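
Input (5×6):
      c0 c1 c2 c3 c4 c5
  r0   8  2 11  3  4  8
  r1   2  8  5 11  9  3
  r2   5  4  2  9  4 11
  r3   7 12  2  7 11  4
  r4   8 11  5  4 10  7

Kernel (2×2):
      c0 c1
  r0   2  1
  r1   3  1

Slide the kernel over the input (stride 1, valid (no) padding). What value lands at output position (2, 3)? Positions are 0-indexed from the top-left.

54

The receptive field on the input at this output position is [9 4 / 7 11]. Elementwise product with the kernel and sum: 9·2 + 4·1 + 7·3 + 11·1.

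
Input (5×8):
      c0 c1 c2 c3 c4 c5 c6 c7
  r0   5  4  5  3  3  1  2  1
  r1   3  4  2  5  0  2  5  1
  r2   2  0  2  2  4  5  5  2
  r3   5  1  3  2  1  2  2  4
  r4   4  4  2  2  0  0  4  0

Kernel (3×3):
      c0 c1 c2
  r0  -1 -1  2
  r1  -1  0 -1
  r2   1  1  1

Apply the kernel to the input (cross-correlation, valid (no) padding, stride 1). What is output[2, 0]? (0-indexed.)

The receptive field on the input at this output position is [2 0 2 / 5 1 3 / 4 4 2]. Elementwise product with the kernel and sum: 2·-1 + 0·-1 + 2·2 + 5·-1 + 3·-1 + 4·1 + 4·1 + 2·1.

4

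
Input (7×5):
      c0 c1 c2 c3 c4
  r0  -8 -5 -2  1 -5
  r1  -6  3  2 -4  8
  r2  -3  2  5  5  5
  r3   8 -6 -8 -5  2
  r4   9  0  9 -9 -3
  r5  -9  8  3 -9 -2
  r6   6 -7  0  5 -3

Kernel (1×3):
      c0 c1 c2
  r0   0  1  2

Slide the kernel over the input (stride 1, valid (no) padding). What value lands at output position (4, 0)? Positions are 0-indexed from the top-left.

18

The receptive field on the input at this output position is [9 0 9]. Elementwise product with the kernel and sum: 0·1 + 9·2.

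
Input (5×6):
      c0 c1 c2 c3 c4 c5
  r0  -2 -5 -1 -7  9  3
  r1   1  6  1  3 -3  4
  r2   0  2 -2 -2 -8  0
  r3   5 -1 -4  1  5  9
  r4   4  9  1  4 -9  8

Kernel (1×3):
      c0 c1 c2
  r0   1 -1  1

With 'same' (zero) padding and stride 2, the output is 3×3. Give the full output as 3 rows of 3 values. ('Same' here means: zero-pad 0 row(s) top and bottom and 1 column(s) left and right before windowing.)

-3 -11 -13
2 2 6
5 12 21

Output[0,0]: The receptive field on the zero-padded input at this output position is [0 -2 -5]. Elementwise product with the kernel and sum: 0·1 + -2·-1 + -5·1.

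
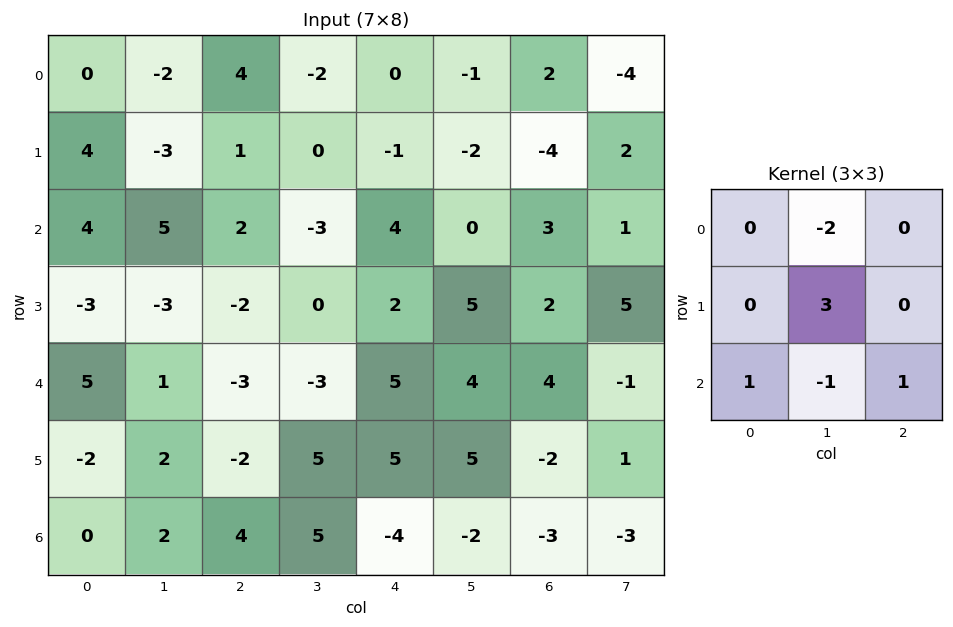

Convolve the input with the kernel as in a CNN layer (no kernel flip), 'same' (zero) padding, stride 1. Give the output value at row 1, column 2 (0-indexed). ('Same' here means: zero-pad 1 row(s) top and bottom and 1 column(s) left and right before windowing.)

-5

The receptive field on the zero-padded input at this output position is [-2 4 -2 / -3 1 0 / 5 2 -3]. Elementwise product with the kernel and sum: 4·-2 + 1·3 + 5·1 + 2·-1 + -3·1.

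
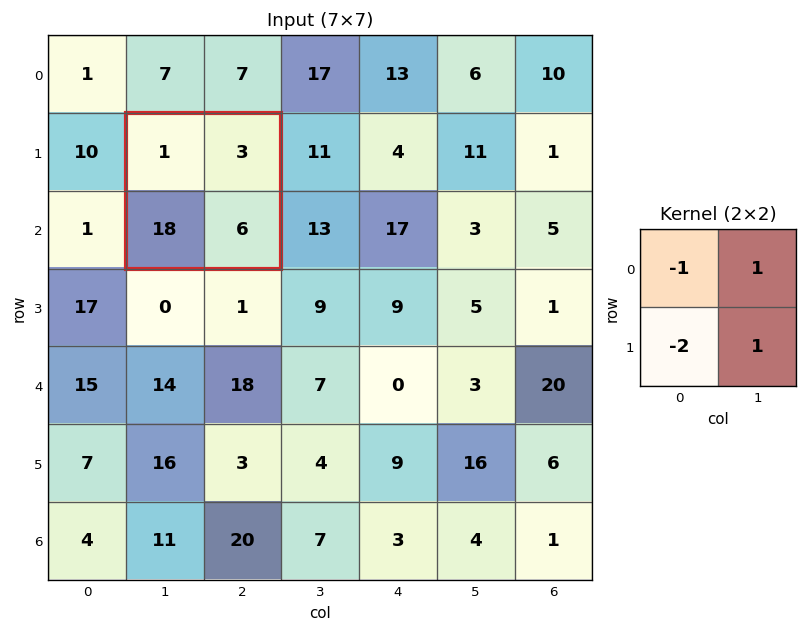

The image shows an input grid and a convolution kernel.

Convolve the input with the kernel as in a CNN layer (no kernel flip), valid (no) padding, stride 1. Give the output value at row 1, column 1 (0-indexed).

The receptive field on the input at this output position is [1 3 / 18 6]. Elementwise product with the kernel and sum: 1·-1 + 3·1 + 18·-2 + 6·1.

-28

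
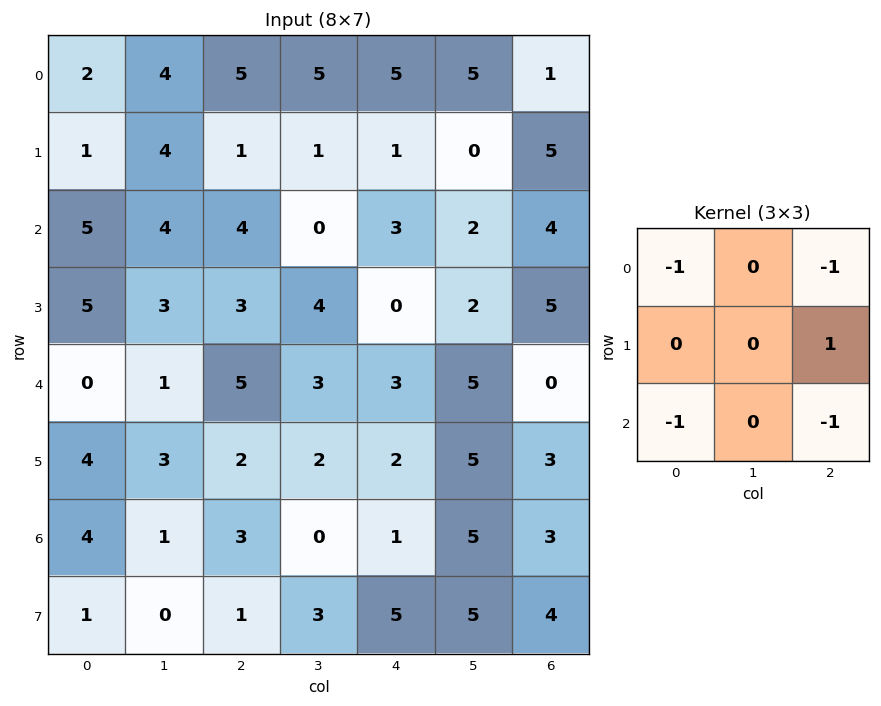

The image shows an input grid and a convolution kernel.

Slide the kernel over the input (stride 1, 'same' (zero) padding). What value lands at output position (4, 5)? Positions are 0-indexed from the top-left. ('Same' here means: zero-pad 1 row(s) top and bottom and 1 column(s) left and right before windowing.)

-10

The receptive field on the zero-padded input at this output position is [0 2 5 / 3 5 0 / 2 5 3]. Elementwise product with the kernel and sum: 0·-1 + 5·-1 + 0·1 + 2·-1 + 3·-1.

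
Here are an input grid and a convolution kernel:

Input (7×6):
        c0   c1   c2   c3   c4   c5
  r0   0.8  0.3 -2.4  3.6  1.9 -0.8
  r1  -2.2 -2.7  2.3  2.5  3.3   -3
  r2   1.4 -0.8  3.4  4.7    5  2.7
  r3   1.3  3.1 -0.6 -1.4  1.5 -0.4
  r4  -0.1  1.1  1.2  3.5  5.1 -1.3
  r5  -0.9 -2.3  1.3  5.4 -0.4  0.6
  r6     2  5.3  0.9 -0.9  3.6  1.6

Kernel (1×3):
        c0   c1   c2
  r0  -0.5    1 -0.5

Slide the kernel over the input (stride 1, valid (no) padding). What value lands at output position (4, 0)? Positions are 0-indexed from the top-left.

The receptive field on the input at this output position is [-0.1 1.1 1.2]. Elementwise product with the kernel and sum: -0.1·-0.5 + 1.1·1 + 1.2·-0.5.

0.55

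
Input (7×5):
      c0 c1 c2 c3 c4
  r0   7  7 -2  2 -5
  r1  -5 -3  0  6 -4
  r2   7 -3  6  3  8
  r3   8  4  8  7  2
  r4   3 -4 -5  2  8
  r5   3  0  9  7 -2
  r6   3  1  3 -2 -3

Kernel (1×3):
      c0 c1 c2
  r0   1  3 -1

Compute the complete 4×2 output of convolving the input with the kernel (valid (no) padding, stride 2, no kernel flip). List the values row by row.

Output[0,0]: The receptive field on the input at this output position is [7 7 -2]. Elementwise product with the kernel and sum: 7·1 + 7·3 + -2·-1.
Output[0,1]: The receptive field on the input at this output position is [-2 2 -5]. Elementwise product with the kernel and sum: -2·1 + 2·3 + -5·-1.

30 9
-8 7
-4 -7
3 0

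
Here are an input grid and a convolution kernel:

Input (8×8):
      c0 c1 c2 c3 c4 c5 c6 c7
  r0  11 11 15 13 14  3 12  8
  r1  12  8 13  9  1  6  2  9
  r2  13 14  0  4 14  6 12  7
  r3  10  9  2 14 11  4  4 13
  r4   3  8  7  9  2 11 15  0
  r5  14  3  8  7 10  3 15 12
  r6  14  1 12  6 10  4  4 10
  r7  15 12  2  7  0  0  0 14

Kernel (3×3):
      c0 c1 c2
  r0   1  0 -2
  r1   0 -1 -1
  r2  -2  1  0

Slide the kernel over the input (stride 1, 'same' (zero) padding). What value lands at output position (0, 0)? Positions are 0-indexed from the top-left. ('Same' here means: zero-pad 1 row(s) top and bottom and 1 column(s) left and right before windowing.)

The receptive field on the zero-padded input at this output position is [0 0 0 / 0 11 11 / 0 12 8]. Elementwise product with the kernel and sum: 0·1 + 0·-2 + 11·-1 + 11·-1 + 0·-2 + 12·1.

-10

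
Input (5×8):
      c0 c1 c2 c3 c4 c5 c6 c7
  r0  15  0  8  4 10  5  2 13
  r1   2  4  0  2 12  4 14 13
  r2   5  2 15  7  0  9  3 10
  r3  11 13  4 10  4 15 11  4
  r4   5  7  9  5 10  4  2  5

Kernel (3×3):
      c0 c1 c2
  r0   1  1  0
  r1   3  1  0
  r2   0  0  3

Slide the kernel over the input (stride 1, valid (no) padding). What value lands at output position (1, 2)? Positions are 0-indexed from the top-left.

The receptive field on the input at this output position is [0 2 12 / 15 7 0 / 4 10 4]. Elementwise product with the kernel and sum: 0·1 + 2·1 + 15·3 + 7·1 + 4·3.

66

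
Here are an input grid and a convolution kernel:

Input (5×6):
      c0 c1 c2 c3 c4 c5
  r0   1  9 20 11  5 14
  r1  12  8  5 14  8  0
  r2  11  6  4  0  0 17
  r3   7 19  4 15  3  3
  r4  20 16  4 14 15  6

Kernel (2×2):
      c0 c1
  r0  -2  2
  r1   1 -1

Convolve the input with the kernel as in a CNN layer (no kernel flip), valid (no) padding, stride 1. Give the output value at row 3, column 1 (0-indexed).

-18

The receptive field on the input at this output position is [19 4 / 16 4]. Elementwise product with the kernel and sum: 19·-2 + 4·2 + 16·1 + 4·-1.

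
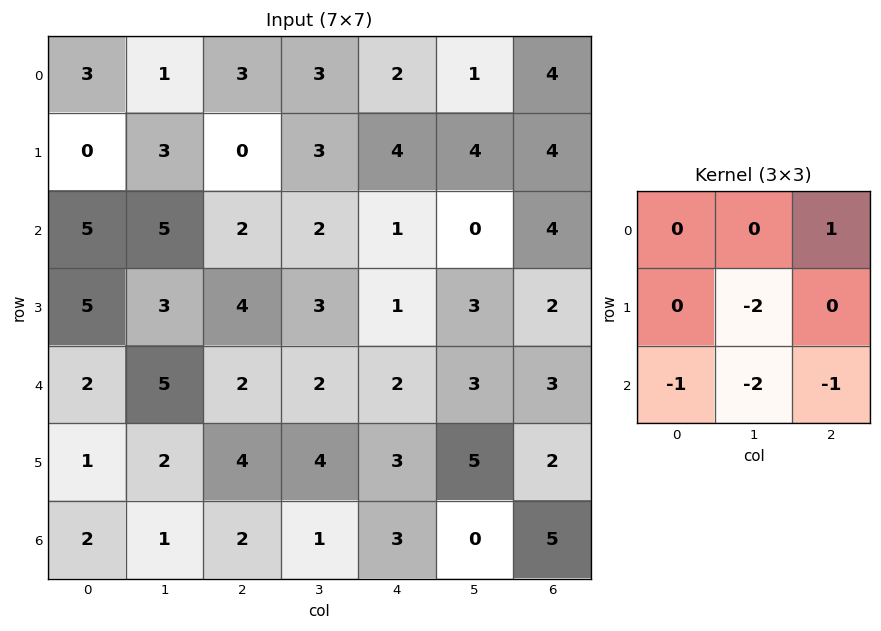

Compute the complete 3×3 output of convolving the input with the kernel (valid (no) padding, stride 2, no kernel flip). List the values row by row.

-20 -11 -9
-18 -13 -13
-8 -13 -15

Output[0,0]: The receptive field on the input at this output position is [3 1 3 / 0 3 0 / 5 5 2]. Elementwise product with the kernel and sum: 3·1 + 3·-2 + 5·-1 + 5·-2 + 2·-1.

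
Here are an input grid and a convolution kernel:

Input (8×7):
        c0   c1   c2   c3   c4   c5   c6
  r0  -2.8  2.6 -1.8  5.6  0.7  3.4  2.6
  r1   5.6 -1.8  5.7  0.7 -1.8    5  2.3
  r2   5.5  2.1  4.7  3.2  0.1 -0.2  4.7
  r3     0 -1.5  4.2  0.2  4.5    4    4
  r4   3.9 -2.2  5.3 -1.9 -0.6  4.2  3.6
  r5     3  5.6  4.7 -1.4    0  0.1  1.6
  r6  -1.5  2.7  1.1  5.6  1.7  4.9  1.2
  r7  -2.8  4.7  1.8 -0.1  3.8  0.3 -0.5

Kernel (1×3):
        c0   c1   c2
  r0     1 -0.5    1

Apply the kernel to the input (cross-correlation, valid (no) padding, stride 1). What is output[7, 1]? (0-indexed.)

3.7

The receptive field on the input at this output position is [4.7 1.8 -0.1]. Elementwise product with the kernel and sum: 4.7·1 + 1.8·-0.5 + -0.1·1.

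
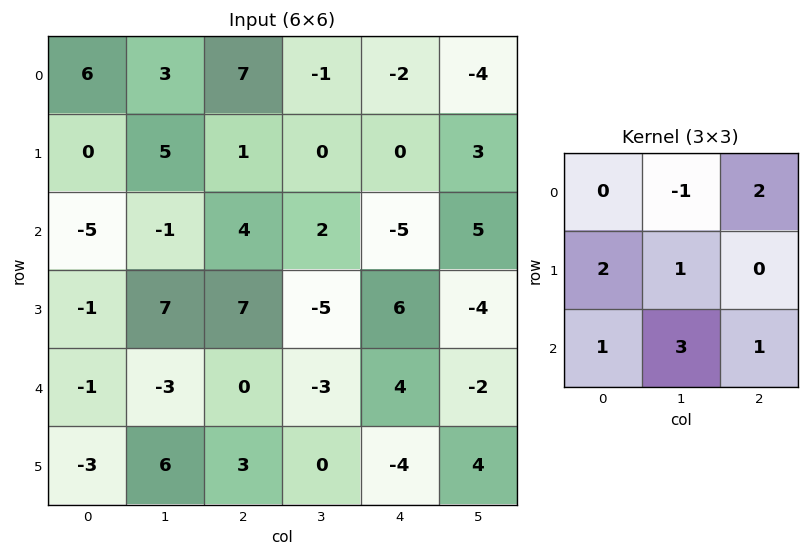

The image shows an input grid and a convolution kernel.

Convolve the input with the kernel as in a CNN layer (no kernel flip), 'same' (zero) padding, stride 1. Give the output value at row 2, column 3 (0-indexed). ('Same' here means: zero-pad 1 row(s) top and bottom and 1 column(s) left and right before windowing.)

8

The receptive field on the zero-padded input at this output position is [1 0 0 / 4 2 -5 / 7 -5 6]. Elementwise product with the kernel and sum: 0·-1 + 0·2 + 4·2 + 2·1 + 7·1 + -5·3 + 6·1.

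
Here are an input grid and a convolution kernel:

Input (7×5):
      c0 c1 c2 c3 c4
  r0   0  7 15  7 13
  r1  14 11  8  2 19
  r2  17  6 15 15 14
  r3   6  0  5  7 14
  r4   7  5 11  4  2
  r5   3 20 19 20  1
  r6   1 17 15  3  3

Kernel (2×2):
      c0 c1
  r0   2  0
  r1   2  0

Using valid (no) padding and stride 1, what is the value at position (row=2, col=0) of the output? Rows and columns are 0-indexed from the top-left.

46

The receptive field on the input at this output position is [17 6 / 6 0]. Elementwise product with the kernel and sum: 17·2 + 6·2.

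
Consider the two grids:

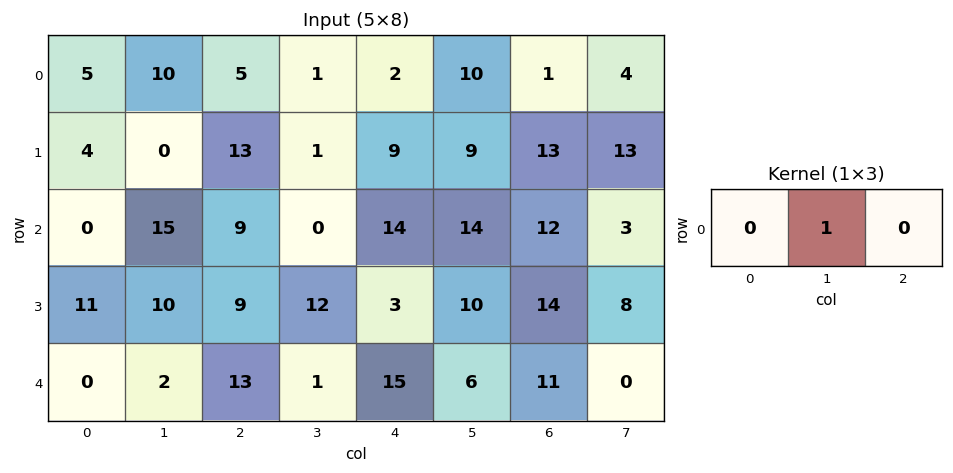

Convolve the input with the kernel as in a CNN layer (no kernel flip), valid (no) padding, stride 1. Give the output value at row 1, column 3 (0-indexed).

9

The receptive field on the input at this output position is [1 9 9]. Elementwise product with the kernel and sum: 9·1.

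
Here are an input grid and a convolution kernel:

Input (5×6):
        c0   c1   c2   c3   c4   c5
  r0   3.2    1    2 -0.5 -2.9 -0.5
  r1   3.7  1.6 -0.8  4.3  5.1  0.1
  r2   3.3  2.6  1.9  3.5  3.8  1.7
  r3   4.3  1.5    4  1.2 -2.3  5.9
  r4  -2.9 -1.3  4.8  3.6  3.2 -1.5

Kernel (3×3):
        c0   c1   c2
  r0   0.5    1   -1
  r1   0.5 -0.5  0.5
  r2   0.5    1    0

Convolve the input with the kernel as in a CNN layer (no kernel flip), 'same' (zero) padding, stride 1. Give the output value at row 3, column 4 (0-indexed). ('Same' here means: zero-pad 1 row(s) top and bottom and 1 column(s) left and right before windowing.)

13.55

The receptive field on the zero-padded input at this output position is [3.5 3.8 1.7 / 1.2 -2.3 5.9 / 3.6 3.2 -1.5]. Elementwise product with the kernel and sum: 3.5·0.5 + 3.8·1 + 1.7·-1 + 1.2·0.5 + -2.3·-0.5 + 5.9·0.5 + 3.6·0.5 + 3.2·1.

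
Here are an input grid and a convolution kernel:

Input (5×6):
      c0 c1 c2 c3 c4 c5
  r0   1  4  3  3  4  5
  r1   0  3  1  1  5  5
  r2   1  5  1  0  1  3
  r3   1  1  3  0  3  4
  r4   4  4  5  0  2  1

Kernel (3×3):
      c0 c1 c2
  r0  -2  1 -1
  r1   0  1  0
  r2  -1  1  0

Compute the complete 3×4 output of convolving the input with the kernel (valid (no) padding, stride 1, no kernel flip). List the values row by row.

Output[0,0]: The receptive field on the input at this output position is [1 4 3 / 0 3 1 / 1 5 1]. Elementwise product with the kernel and sum: 1·-2 + 4·1 + 3·-1 + 3·1 + 1·-1 + 5·1.
Output[0,1]: The receptive field on the input at this output position is [4 3 3 / 3 1 1 / 5 1 0]. Elementwise product with the kernel and sum: 4·-2 + 3·1 + 3·-1 + 1·1 + 5·-1 + 1·1.

6 -11 -7 -1
7 -3 -9 2
3 -5 -8 3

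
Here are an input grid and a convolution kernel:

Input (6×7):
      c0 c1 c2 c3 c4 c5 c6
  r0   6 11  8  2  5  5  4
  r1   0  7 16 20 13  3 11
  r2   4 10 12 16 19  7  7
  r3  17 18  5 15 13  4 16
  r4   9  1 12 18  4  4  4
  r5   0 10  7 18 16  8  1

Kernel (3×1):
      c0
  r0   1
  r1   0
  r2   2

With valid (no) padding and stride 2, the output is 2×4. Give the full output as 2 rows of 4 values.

Output[0,0]: The receptive field on the input at this output position is [6 / 0 / 4]. Elementwise product with the kernel and sum: 6·1 + 4·2.
Output[0,1]: The receptive field on the input at this output position is [8 / 16 / 12]. Elementwise product with the kernel and sum: 8·1 + 12·2.

14 32 43 18
22 36 27 15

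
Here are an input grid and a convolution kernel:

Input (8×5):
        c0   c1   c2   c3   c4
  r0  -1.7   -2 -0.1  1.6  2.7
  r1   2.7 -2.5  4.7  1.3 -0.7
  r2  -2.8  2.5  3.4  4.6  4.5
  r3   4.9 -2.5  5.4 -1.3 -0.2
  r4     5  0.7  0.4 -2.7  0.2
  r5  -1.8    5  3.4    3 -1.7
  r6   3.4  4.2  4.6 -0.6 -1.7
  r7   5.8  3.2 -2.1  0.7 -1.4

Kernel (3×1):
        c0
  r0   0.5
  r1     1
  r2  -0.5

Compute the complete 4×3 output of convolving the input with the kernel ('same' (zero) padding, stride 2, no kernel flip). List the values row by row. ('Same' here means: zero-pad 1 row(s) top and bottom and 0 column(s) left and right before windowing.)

Output[0,0]: The receptive field on the zero-padded input at this output position is [0 / -1.7 / 2.7]. Elementwise product with the kernel and sum: 0·0.5 + -1.7·1 + 2.7·-0.5.
Output[0,1]: The receptive field on the zero-padded input at this output position is [0 / -0.1 / 4.7]. Elementwise product with the kernel and sum: 0·0.5 + -0.1·1 + 4.7·-0.5.

-3.05 -2.45 3.05
-3.9 3.05 4.25
8.35 1.4 0.95
-0.4 7.35 -1.85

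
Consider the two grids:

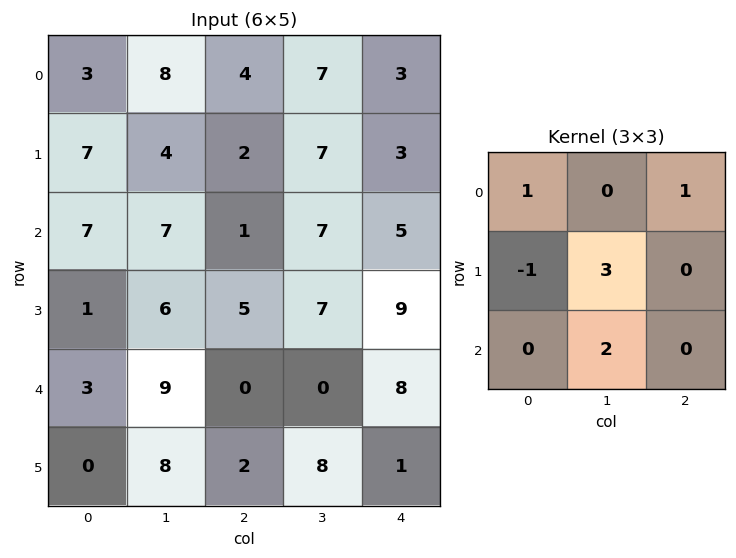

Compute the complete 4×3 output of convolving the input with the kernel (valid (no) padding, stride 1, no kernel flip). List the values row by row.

26 19 40
35 17 39
43 23 22
46 8 30

Output[0,0]: The receptive field on the input at this output position is [3 8 4 / 7 4 2 / 7 7 1]. Elementwise product with the kernel and sum: 3·1 + 4·1 + 7·-1 + 4·3 + 7·2.
Output[0,1]: The receptive field on the input at this output position is [8 4 7 / 4 2 7 / 7 1 7]. Elementwise product with the kernel and sum: 8·1 + 7·1 + 4·-1 + 2·3 + 1·2.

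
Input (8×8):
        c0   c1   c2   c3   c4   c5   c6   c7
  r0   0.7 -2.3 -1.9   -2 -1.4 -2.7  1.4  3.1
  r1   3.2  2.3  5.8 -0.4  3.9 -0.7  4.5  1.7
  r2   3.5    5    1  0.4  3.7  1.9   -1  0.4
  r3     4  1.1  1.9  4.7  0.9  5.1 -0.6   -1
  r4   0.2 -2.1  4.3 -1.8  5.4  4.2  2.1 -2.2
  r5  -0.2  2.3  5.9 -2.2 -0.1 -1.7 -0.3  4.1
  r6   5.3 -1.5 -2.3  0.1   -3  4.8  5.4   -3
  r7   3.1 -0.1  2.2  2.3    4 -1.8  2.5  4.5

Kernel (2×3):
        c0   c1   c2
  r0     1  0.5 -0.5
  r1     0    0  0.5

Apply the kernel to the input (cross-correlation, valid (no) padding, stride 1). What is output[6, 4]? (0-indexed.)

-2.05

The receptive field on the input at this output position is [-3 4.8 5.4 / 4 -1.8 2.5]. Elementwise product with the kernel and sum: -3·1 + 4.8·0.5 + 5.4·-0.5 + 2.5·0.5.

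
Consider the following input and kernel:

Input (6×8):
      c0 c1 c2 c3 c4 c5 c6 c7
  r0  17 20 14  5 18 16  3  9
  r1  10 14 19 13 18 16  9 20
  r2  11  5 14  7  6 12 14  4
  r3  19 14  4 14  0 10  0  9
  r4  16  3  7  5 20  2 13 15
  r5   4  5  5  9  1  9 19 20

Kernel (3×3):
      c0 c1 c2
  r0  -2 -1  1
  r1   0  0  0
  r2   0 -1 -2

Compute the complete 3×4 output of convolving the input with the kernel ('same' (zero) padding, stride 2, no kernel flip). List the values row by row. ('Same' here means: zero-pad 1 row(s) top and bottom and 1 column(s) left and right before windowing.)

Output[0,0]: The receptive field on the zero-padded input at this output position is [0 0 0 / 0 17 20 / 0 10 14]. Elementwise product with the kernel and sum: 0·-2 + 0·-1 + 0·1 + 10·-1 + 14·-2.

-38 -45 -50 -49
-43 -66 -48 -39
-19 -41 -37 -70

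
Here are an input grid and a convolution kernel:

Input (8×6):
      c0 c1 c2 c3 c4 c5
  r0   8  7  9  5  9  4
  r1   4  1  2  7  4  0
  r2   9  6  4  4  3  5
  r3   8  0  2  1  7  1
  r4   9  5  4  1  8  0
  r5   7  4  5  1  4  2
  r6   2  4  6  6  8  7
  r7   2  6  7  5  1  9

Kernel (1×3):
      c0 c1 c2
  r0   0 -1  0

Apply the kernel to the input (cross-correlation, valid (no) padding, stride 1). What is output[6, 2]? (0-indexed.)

The receptive field on the input at this output position is [6 6 8]. Elementwise product with the kernel and sum: 6·-1.

-6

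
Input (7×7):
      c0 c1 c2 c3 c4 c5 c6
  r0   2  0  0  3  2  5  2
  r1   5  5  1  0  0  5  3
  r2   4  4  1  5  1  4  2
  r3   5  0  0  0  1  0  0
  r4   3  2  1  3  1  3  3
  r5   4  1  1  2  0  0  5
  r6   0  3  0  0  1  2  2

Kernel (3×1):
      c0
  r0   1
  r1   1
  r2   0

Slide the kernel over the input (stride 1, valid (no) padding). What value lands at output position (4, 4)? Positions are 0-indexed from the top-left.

1

The receptive field on the input at this output position is [1 / 0 / 1]. Elementwise product with the kernel and sum: 1·1 + 0·1.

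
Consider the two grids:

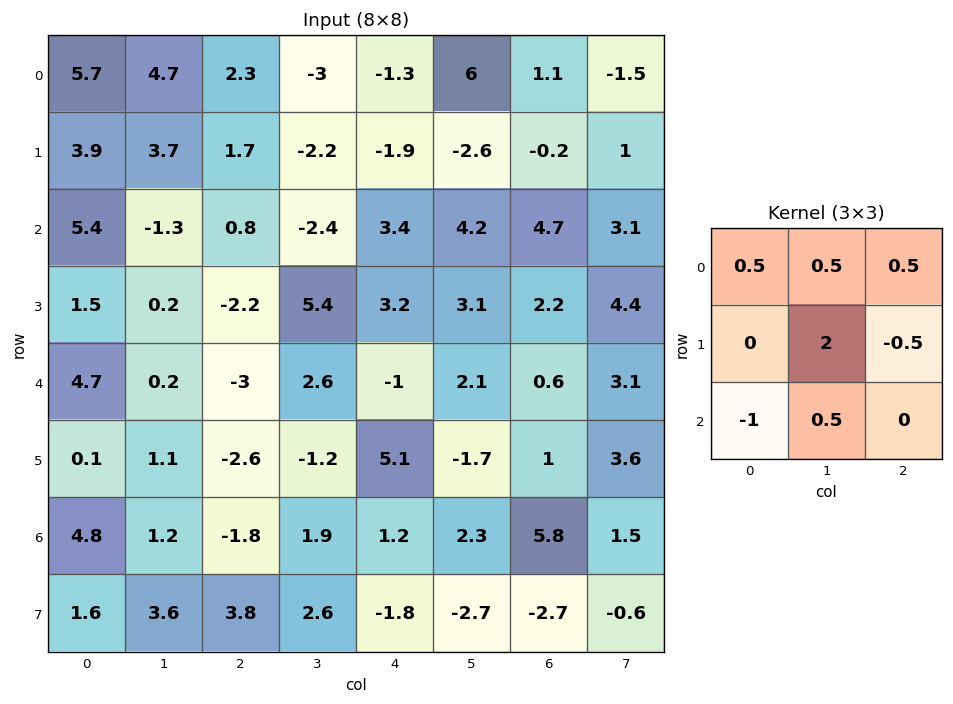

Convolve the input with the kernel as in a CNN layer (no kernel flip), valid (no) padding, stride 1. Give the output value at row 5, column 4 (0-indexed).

The receptive field on the input at this output position is [5.1 -1.7 1 / 1.2 2.3 5.8 / -1.8 -2.7 -2.7]. Elementwise product with the kernel and sum: 5.1·0.5 + -1.7·0.5 + 1·0.5 + 2.3·2 + 5.8·-0.5 + -1.8·-1 + -2.7·0.5.

4.35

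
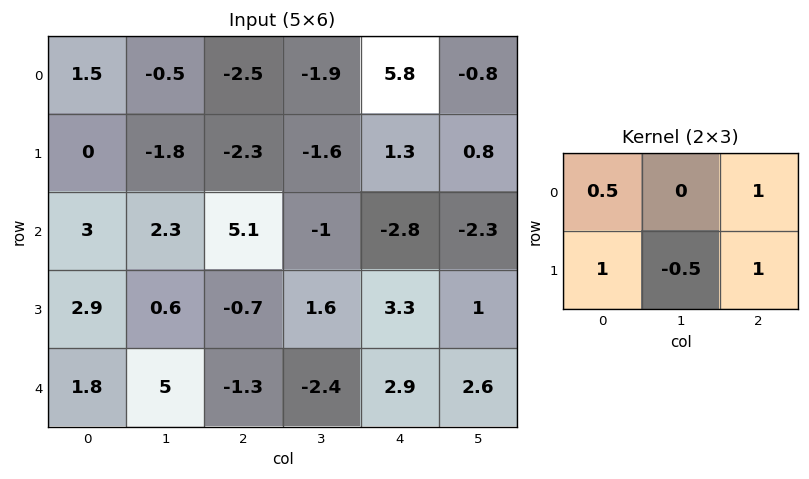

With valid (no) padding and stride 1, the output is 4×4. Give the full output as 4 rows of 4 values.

Output[0,0]: The receptive field on the input at this output position is [1.5 -0.5 -2.5 / 0 -1.8 -2.3]. Elementwise product with the kernel and sum: 1.5·0.5 + -2.5·1 + 0·1 + -1.8·-0.5 + -2.3·1.
Output[0,1]: The receptive field on the input at this output position is [-0.5 -2.5 -1.9 / -1.8 -2.3 -1.6]. Elementwise product with the kernel and sum: -0.5·0.5 + -1.9·1 + -1.8·1 + -2.3·-0.5 + -1.6·1.

-3.15 -4.4 4.35 -3.2
4.65 -3.75 2.95 -1.9
8.5 2.7 1.55 -1.85
-1.25 5.15 5.75 0.55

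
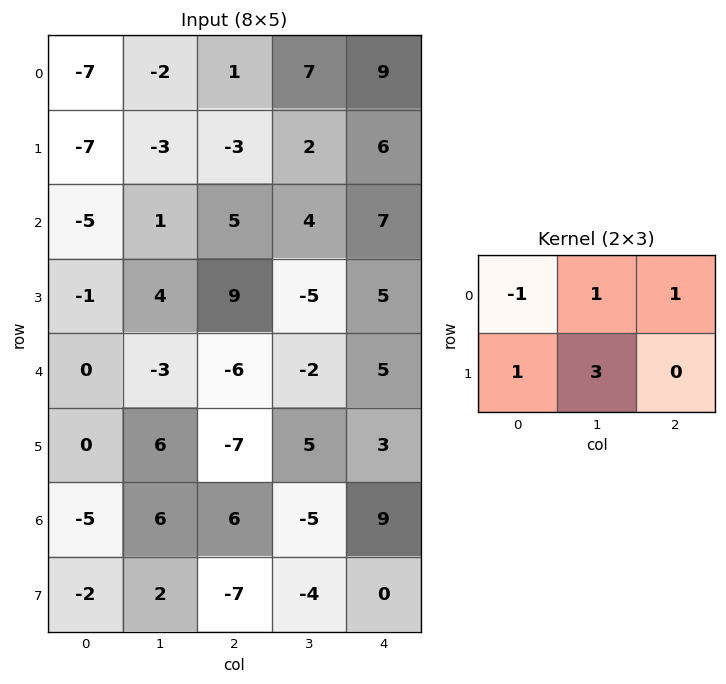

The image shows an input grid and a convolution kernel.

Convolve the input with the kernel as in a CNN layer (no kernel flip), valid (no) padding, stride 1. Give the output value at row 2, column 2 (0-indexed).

The receptive field on the input at this output position is [5 4 7 / 9 -5 5]. Elementwise product with the kernel and sum: 5·-1 + 4·1 + 7·1 + 9·1 + -5·3.

0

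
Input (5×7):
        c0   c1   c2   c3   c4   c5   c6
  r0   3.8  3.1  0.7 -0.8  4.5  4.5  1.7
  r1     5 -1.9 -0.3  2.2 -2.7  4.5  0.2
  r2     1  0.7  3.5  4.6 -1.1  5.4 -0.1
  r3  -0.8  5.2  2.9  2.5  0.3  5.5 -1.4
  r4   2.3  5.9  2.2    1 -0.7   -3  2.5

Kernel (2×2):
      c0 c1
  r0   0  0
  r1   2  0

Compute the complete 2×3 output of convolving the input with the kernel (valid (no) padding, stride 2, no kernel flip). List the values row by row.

10 -0.6 -5.4
-1.6 5.8 0.6

Output[0,0]: The receptive field on the input at this output position is [3.8 3.1 / 5 -1.9]. Elementwise product with the kernel and sum: 5·2.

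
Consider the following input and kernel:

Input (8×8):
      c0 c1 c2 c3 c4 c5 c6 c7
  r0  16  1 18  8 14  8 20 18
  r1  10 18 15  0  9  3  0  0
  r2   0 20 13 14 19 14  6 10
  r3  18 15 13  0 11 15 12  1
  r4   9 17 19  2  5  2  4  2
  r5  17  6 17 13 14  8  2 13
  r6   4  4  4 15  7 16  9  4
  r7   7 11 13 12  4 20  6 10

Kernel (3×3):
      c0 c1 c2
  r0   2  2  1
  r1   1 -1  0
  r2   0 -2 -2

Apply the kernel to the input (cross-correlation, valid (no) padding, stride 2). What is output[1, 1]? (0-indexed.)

72

The receptive field on the input at this output position is [13 14 19 / 13 0 11 / 19 2 5]. Elementwise product with the kernel and sum: 13·2 + 14·2 + 19·1 + 13·1 + 0·-1 + 2·-2 + 5·-2.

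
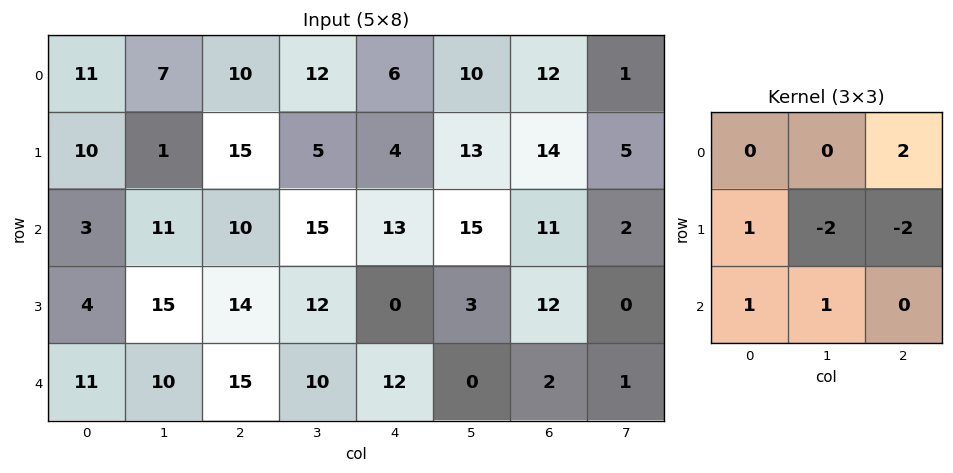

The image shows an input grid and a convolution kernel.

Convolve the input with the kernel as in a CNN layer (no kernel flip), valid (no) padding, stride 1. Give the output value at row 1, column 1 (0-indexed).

The receptive field on the input at this output position is [1 15 5 / 11 10 15 / 15 14 12]. Elementwise product with the kernel and sum: 5·2 + 11·1 + 10·-2 + 15·-2 + 15·1 + 14·1.

0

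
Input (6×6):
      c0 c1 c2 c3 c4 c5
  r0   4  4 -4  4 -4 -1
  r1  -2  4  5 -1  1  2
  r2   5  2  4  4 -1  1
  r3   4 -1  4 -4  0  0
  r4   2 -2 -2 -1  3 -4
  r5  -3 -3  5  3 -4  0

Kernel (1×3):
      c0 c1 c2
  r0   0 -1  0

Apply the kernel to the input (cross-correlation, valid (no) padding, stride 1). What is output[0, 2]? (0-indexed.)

The receptive field on the input at this output position is [-4 4 -4]. Elementwise product with the kernel and sum: 4·-1.

-4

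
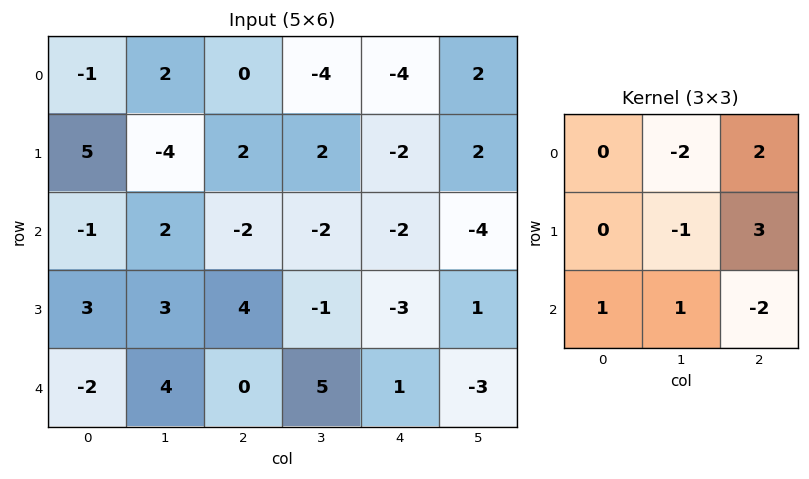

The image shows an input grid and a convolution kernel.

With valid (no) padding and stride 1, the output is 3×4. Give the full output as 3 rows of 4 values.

11 0 -8 24
2 5 -3 -8
3 -13 -5 14

Output[0,0]: The receptive field on the input at this output position is [-1 2 0 / 5 -4 2 / -1 2 -2]. Elementwise product with the kernel and sum: 2·-2 + 0·2 + -4·-1 + 2·3 + -1·1 + 2·1 + -2·-2.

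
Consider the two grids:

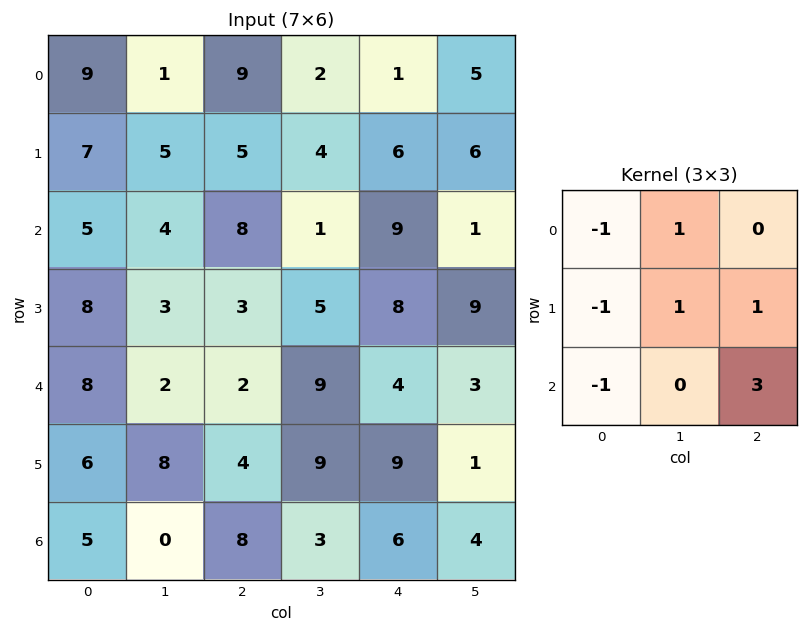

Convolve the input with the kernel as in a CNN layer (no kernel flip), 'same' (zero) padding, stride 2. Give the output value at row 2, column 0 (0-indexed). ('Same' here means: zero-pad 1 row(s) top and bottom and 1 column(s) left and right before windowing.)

42

The receptive field on the zero-padded input at this output position is [0 8 3 / 0 8 2 / 0 6 8]. Elementwise product with the kernel and sum: 0·-1 + 8·1 + 0·-1 + 8·1 + 2·1 + 0·-1 + 8·3.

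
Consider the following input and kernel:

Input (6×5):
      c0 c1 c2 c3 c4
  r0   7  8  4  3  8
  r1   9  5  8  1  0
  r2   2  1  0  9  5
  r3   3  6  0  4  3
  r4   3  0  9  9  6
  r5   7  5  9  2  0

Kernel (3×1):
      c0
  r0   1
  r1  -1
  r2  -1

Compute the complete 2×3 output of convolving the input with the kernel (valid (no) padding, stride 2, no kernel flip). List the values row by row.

-4 -4 3
-4 -9 -4

Output[0,0]: The receptive field on the input at this output position is [7 / 9 / 2]. Elementwise product with the kernel and sum: 7·1 + 9·-1 + 2·-1.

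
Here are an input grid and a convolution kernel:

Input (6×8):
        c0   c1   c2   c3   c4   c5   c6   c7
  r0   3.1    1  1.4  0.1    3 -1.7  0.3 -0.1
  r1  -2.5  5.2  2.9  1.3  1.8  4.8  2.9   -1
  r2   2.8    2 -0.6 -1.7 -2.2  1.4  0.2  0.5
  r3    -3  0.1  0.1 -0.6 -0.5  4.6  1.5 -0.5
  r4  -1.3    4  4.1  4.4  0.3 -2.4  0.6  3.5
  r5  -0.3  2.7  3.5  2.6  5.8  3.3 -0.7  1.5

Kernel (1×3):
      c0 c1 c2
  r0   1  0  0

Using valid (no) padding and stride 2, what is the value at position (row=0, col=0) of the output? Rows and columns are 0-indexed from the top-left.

The receptive field on the input at this output position is [3.1 1 1.4]. Elementwise product with the kernel and sum: 3.1·1.

3.1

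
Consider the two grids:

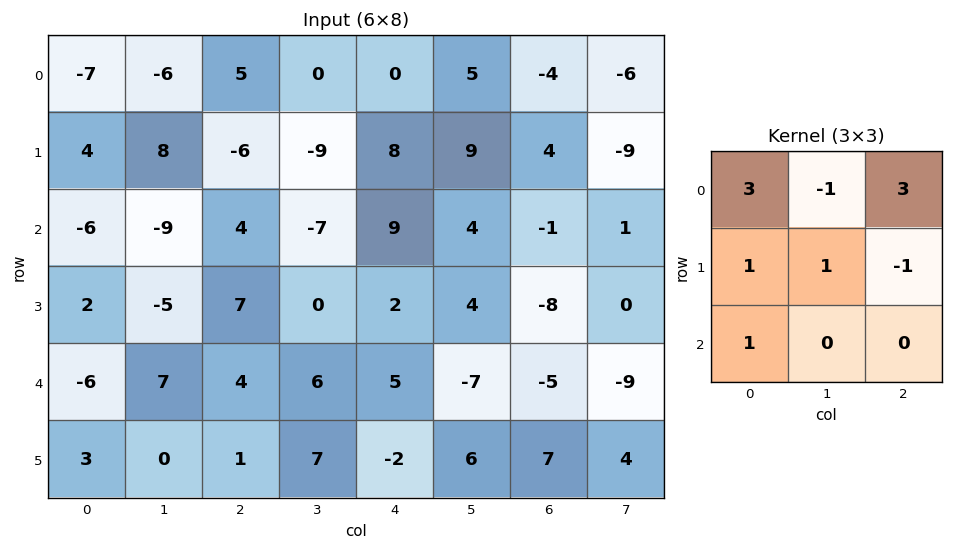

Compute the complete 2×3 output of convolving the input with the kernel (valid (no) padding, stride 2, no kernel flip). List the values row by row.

Output[0,0]: The receptive field on the input at this output position is [-7 -6 5 / 4 8 -6 / -6 -9 4]. Elementwise product with the kernel and sum: -7·3 + -6·-1 + 5·3 + 4·1 + 8·1 + -6·-1 + -6·1.
Output[0,1]: The receptive field on the input at this output position is [5 0 0 / -6 -9 8 / 4 -7 9]. Elementwise product with the kernel and sum: 5·3 + 0·-1 + 0·3 + -6·1 + -9·1 + 8·-1 + 4·1.

12 -4 5
-13 55 39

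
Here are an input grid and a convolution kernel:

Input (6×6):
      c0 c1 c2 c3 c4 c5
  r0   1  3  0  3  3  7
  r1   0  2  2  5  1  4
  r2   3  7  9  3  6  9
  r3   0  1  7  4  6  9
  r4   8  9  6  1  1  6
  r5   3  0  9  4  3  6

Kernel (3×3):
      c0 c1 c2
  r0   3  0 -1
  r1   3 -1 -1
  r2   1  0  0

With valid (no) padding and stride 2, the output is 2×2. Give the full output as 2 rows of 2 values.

Output[0,0]: The receptive field on the input at this output position is [1 3 0 / 0 2 2 / 3 7 9]. Elementwise product with the kernel and sum: 1·3 + 0·-1 + 0·3 + 2·-1 + 2·-1 + 3·1.

2 6
0 38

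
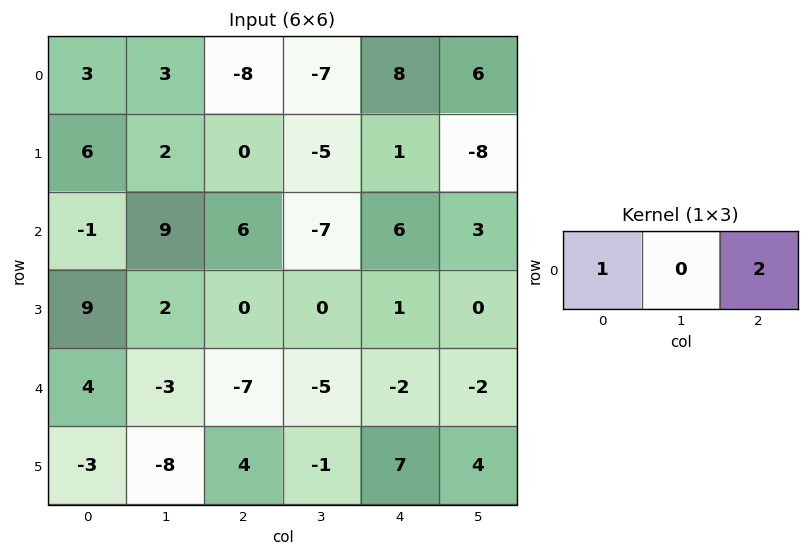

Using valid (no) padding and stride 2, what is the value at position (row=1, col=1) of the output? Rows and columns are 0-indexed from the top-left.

The receptive field on the input at this output position is [6 -7 6]. Elementwise product with the kernel and sum: 6·1 + 6·2.

18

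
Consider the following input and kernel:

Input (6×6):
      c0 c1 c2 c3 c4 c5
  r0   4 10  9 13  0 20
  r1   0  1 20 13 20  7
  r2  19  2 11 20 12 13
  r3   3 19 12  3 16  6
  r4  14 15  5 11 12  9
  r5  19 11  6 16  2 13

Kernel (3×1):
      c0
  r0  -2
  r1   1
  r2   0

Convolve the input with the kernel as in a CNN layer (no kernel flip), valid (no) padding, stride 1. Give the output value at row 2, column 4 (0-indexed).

The receptive field on the input at this output position is [12 / 16 / 12]. Elementwise product with the kernel and sum: 12·-2 + 16·1.

-8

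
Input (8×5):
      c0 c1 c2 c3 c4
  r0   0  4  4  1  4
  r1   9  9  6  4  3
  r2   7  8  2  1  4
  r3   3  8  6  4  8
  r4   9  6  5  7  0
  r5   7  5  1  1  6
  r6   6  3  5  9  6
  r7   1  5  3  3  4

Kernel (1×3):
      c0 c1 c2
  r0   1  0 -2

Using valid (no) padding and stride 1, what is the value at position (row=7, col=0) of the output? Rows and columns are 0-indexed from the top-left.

The receptive field on the input at this output position is [1 5 3]. Elementwise product with the kernel and sum: 1·1 + 3·-2.

-5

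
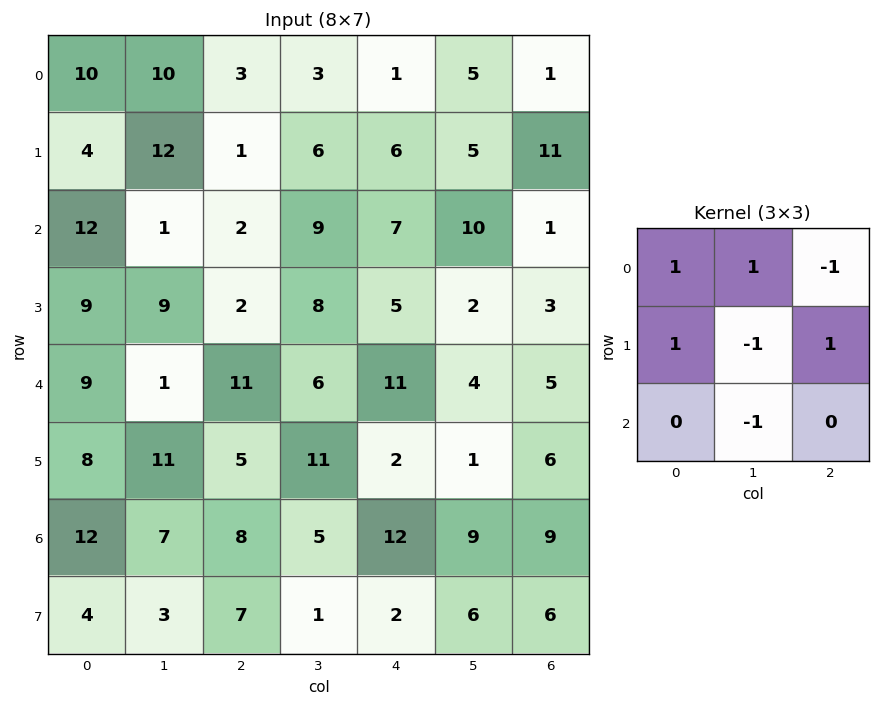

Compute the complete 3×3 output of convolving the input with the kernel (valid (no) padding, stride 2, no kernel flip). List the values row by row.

9 -3 7
12 -3 18
-6 -3 8

Output[0,0]: The receptive field on the input at this output position is [10 10 3 / 4 12 1 / 12 1 2]. Elementwise product with the kernel and sum: 10·1 + 10·1 + 3·-1 + 4·1 + 12·-1 + 1·1 + 1·-1.
Output[0,1]: The receptive field on the input at this output position is [3 3 1 / 1 6 6 / 2 9 7]. Elementwise product with the kernel and sum: 3·1 + 3·1 + 1·-1 + 1·1 + 6·-1 + 6·1 + 9·-1.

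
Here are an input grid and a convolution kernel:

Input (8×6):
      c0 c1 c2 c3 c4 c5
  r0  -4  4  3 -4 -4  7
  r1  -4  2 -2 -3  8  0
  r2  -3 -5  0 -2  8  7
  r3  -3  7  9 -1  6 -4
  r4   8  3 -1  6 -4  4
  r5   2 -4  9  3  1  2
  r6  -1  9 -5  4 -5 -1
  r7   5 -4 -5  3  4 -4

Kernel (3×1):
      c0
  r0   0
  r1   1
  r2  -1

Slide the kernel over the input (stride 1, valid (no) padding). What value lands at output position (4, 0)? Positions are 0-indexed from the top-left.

The receptive field on the input at this output position is [8 / 2 / -1]. Elementwise product with the kernel and sum: 2·1 + -1·-1.

3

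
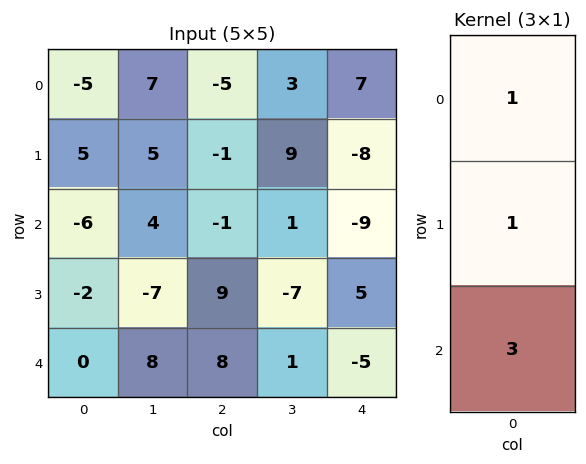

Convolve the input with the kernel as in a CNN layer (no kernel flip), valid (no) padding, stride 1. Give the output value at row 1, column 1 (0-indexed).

-12

The receptive field on the input at this output position is [5 / 4 / -7]. Elementwise product with the kernel and sum: 5·1 + 4·1 + -7·3.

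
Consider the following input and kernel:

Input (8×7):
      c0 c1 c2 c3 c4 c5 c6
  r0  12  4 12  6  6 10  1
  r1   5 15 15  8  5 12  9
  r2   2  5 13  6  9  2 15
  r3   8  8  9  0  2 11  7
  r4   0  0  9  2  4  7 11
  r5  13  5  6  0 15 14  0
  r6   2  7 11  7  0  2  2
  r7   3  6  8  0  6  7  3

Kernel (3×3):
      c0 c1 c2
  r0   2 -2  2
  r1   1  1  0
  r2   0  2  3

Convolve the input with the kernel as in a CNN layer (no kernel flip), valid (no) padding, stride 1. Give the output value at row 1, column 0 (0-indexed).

60

The receptive field on the input at this output position is [5 15 15 / 2 5 13 / 8 8 9]. Elementwise product with the kernel and sum: 5·2 + 15·-2 + 15·2 + 2·1 + 5·1 + 8·2 + 9·3.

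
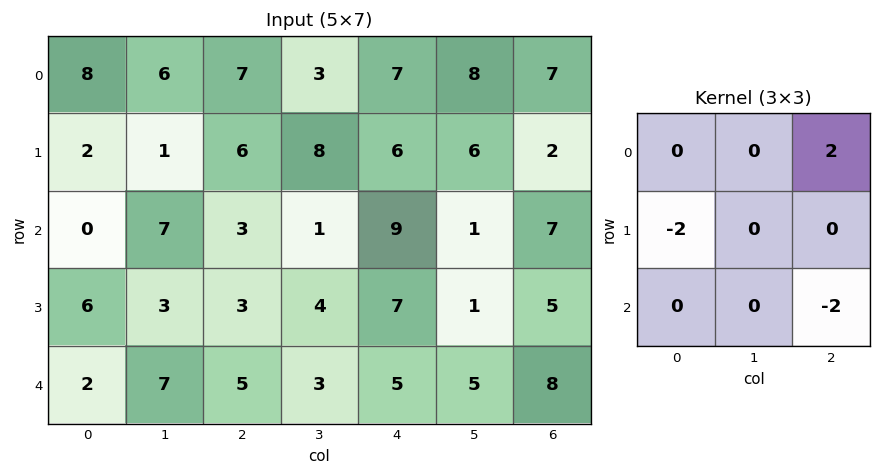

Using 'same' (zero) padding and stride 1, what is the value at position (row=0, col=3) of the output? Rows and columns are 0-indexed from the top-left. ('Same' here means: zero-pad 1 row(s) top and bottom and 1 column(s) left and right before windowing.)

-26

The receptive field on the zero-padded input at this output position is [0 0 0 / 7 3 7 / 6 8 6]. Elementwise product with the kernel and sum: 0·2 + 7·-2 + 6·-2.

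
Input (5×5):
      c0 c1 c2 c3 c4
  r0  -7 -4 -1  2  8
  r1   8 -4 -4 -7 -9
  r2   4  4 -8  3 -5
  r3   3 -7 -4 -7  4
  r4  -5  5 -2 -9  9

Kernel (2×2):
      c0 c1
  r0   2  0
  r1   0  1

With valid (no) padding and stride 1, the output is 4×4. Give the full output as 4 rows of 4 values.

Output[0,0]: The receptive field on the input at this output position is [-7 -4 / 8 -4]. Elementwise product with the kernel and sum: -7·2 + -4·1.

-18 -12 -9 -5
20 -16 -5 -19
1 4 -23 10
11 -16 -17 -5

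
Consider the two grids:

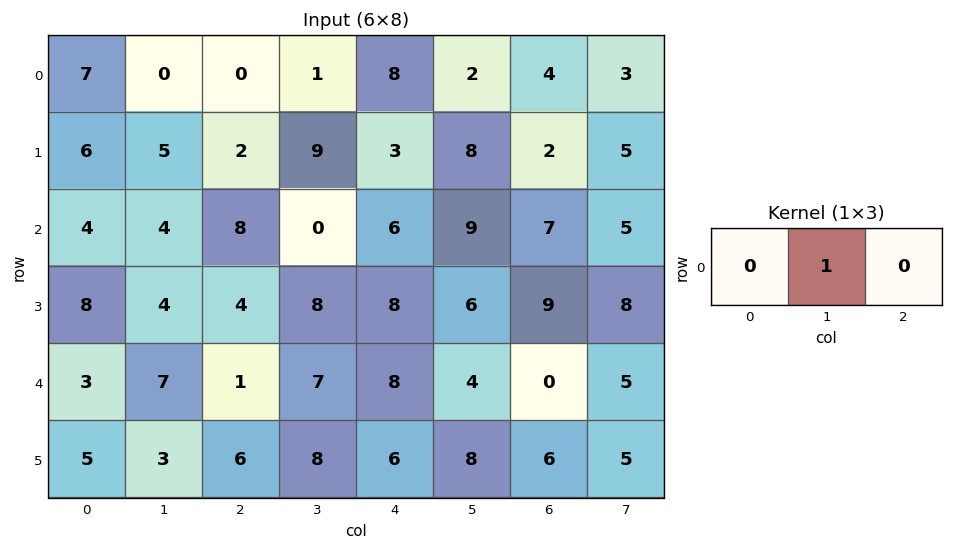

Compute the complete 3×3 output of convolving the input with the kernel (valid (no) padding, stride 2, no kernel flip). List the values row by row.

0 1 2
4 0 9
7 7 4

Output[0,0]: The receptive field on the input at this output position is [7 0 0]. Elementwise product with the kernel and sum: 0·1.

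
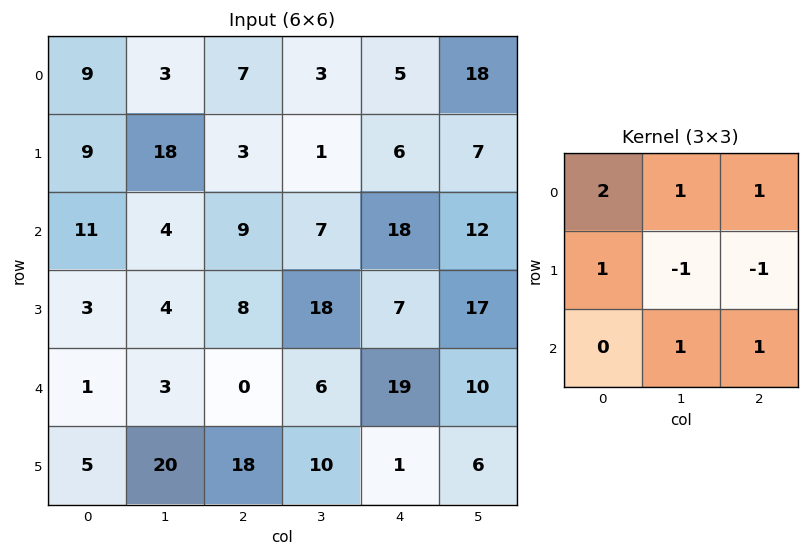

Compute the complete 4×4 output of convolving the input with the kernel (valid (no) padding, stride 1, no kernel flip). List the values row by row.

29 46 43 47
49 54 22 16
29 8 51 67
54 59 27 44

Output[0,0]: The receptive field on the input at this output position is [9 3 7 / 9 18 3 / 11 4 9]. Elementwise product with the kernel and sum: 9·2 + 3·1 + 7·1 + 9·1 + 18·-1 + 3·-1 + 4·1 + 9·1.
Output[0,1]: The receptive field on the input at this output position is [3 7 3 / 18 3 1 / 4 9 7]. Elementwise product with the kernel and sum: 3·2 + 7·1 + 3·1 + 18·1 + 3·-1 + 1·-1 + 9·1 + 7·1.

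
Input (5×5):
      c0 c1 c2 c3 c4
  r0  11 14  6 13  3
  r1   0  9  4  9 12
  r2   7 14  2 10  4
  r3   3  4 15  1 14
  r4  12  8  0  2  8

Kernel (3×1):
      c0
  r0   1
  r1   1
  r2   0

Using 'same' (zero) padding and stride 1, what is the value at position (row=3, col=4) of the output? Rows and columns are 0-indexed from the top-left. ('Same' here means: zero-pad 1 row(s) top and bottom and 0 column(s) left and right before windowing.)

The receptive field on the zero-padded input at this output position is [4 / 14 / 8]. Elementwise product with the kernel and sum: 4·1 + 14·1.

18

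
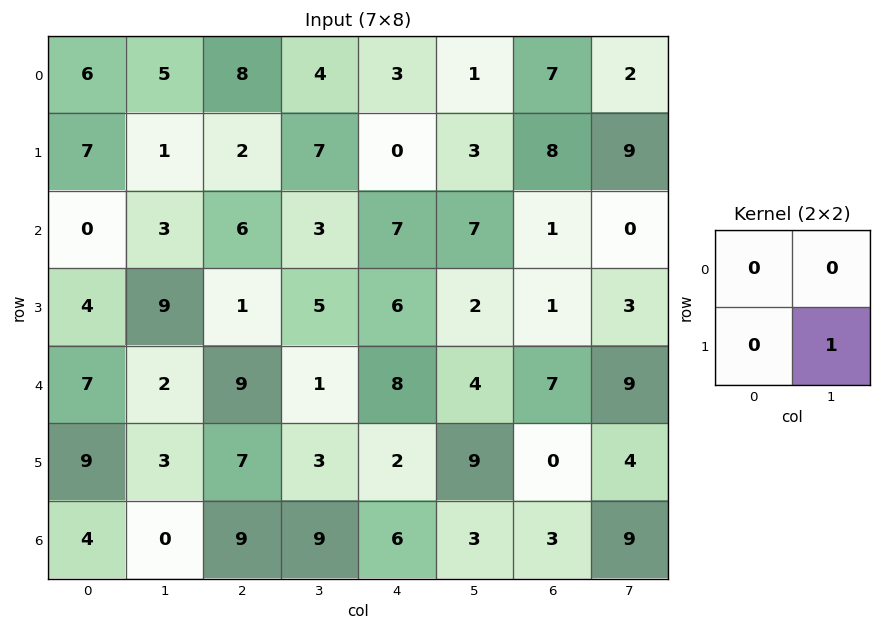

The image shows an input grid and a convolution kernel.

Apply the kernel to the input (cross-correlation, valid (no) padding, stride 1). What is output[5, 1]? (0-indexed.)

The receptive field on the input at this output position is [3 7 / 0 9]. Elementwise product with the kernel and sum: 9·1.

9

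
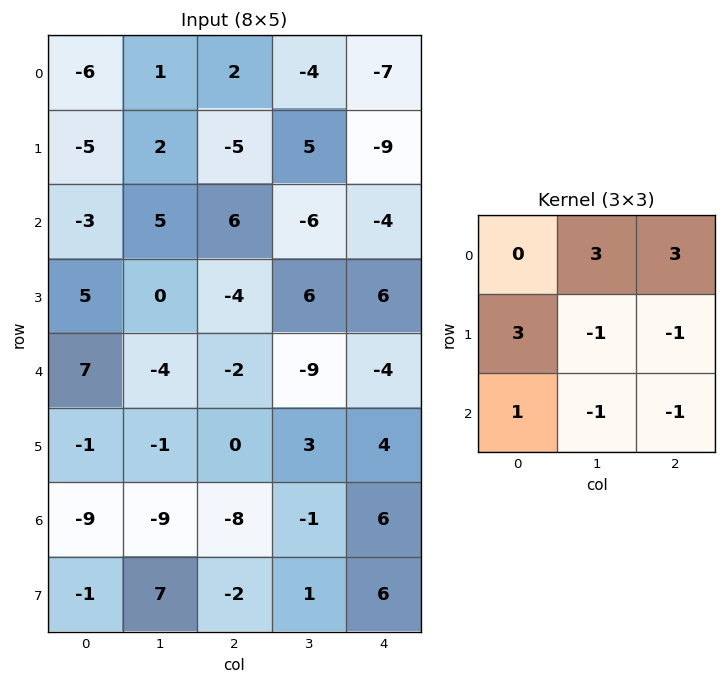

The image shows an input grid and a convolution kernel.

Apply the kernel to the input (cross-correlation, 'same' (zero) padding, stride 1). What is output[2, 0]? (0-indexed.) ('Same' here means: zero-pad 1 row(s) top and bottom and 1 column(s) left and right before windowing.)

-16

The receptive field on the zero-padded input at this output position is [0 -5 2 / 0 -3 5 / 0 5 0]. Elementwise product with the kernel and sum: -5·3 + 2·3 + 0·3 + -3·-1 + 5·-1 + 0·1 + 5·-1 + 0·-1.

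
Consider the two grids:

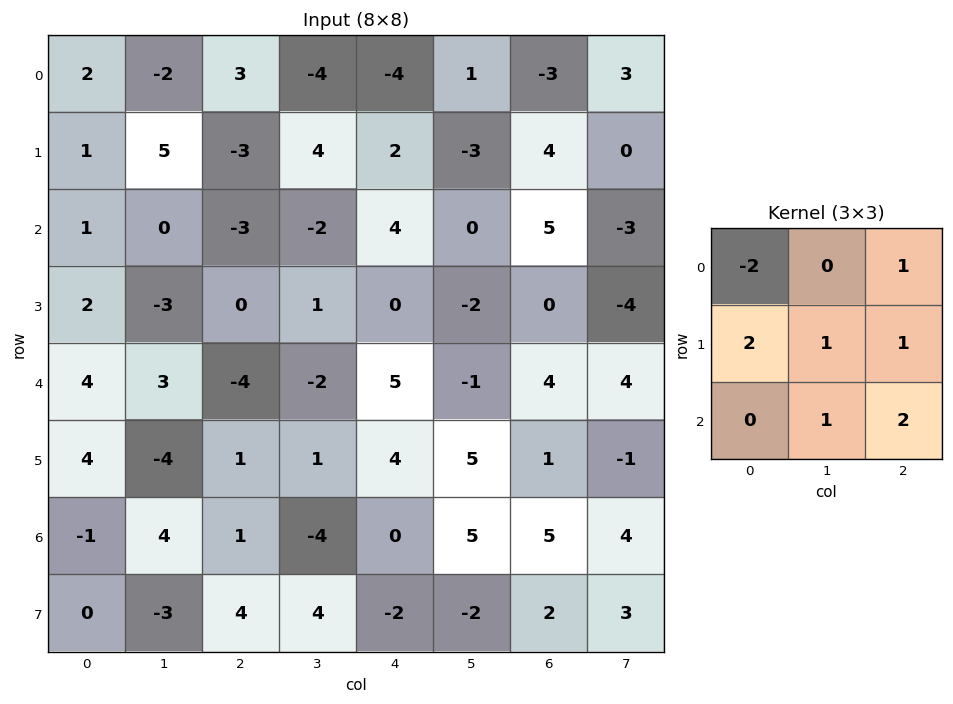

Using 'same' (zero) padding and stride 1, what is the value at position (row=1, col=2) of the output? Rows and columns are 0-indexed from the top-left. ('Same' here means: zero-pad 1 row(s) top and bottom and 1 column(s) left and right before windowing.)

The receptive field on the zero-padded input at this output position is [-2 3 -4 / 5 -3 4 / 0 -3 -2]. Elementwise product with the kernel and sum: -2·-2 + -4·1 + 5·2 + -3·1 + 4·1 + -3·1 + -2·2.

4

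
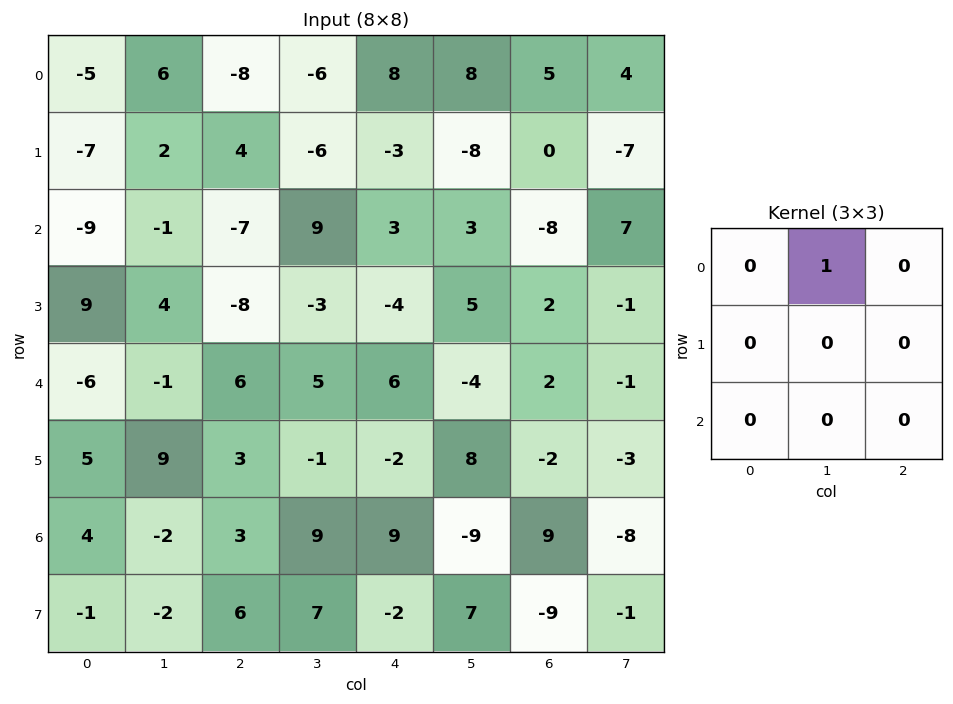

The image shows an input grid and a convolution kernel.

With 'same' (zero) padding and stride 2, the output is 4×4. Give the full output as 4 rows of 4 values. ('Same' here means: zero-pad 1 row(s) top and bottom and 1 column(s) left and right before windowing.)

Output[0,0]: The receptive field on the zero-padded input at this output position is [0 0 0 / 0 -5 6 / 0 -7 2]. Elementwise product with the kernel and sum: 0·1.
Output[0,1]: The receptive field on the zero-padded input at this output position is [0 0 0 / 6 -8 -6 / 2 4 -6]. Elementwise product with the kernel and sum: 0·1.

0 0 0 0
-7 4 -3 0
9 -8 -4 2
5 3 -2 -2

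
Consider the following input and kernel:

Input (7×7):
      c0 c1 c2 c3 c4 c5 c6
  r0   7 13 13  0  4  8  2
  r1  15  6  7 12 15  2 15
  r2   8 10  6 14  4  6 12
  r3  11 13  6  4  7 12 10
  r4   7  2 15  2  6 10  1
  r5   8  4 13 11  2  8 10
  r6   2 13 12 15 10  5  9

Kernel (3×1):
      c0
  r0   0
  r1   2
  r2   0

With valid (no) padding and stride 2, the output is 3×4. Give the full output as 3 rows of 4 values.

30 14 30 30
22 12 14 20
16 26 4 20

Output[0,0]: The receptive field on the input at this output position is [7 / 15 / 8]. Elementwise product with the kernel and sum: 15·2.
Output[0,1]: The receptive field on the input at this output position is [13 / 7 / 6]. Elementwise product with the kernel and sum: 7·2.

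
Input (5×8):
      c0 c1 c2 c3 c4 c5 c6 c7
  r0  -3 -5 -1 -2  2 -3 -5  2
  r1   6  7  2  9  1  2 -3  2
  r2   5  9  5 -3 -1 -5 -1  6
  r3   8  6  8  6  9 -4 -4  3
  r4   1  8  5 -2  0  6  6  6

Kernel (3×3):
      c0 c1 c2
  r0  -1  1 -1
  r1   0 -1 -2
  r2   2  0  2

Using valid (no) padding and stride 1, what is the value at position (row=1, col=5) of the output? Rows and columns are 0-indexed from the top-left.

The receptive field on the input at this output position is [2 -3 2 / -5 -1 6 / -4 -4 3]. Elementwise product with the kernel and sum: 2·-1 + -3·1 + 2·-1 + -1·-1 + 6·-2 + -4·2 + 3·2.

-20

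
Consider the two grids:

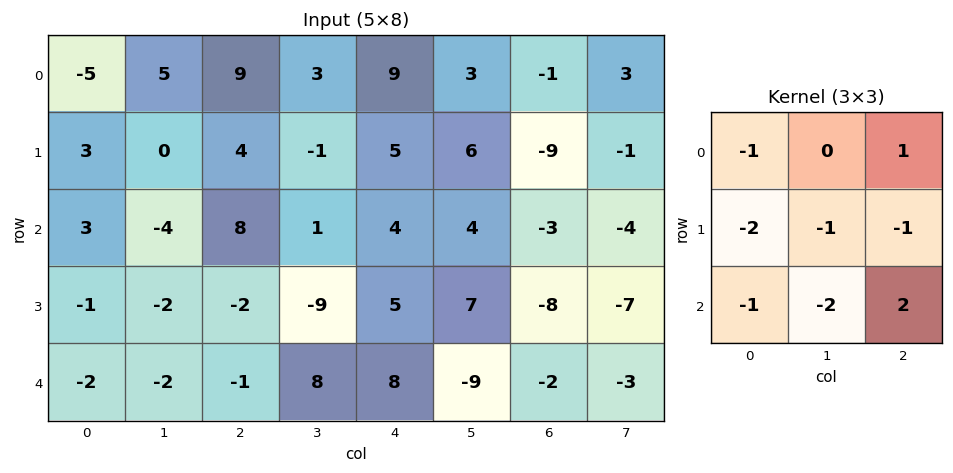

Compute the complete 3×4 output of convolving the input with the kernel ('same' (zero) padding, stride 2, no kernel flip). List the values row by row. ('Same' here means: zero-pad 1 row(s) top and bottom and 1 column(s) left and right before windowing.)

-6 -32 -15 2
-1 -14 10 -13
2 -10 1 9

Output[0,0]: The receptive field on the zero-padded input at this output position is [0 0 0 / 0 -5 5 / 0 3 0]. Elementwise product with the kernel and sum: 0·-1 + 0·1 + 0·-2 + -5·-1 + 5·-1 + 0·-1 + 3·-2 + 0·2.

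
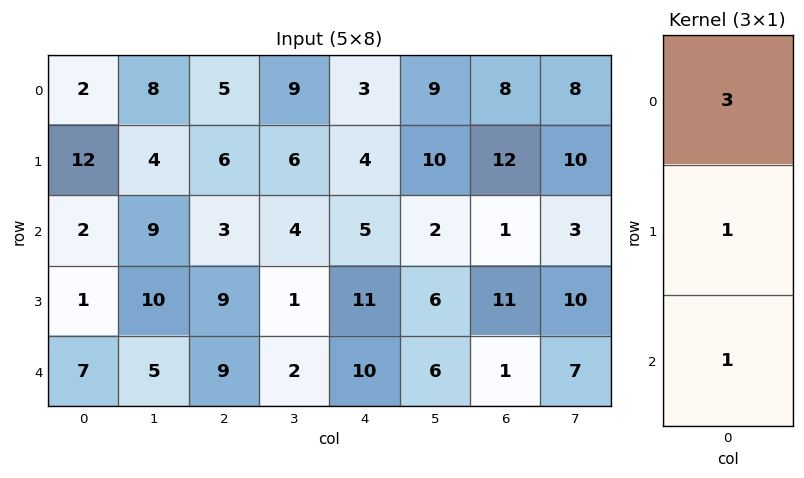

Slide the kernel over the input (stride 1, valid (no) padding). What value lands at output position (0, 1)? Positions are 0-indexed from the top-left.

The receptive field on the input at this output position is [8 / 4 / 9]. Elementwise product with the kernel and sum: 8·3 + 4·1 + 9·1.

37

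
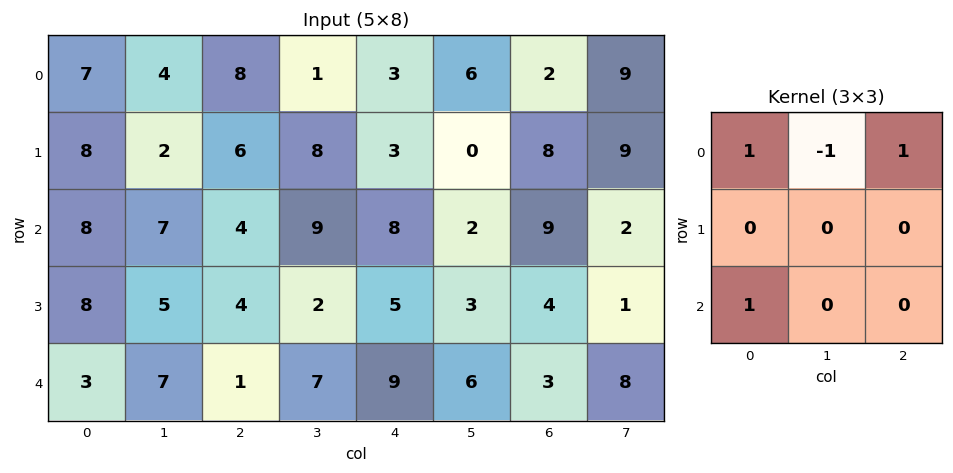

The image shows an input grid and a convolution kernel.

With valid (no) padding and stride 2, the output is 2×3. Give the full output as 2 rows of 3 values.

19 14 7
8 4 24

Output[0,0]: The receptive field on the input at this output position is [7 4 8 / 8 2 6 / 8 7 4]. Elementwise product with the kernel and sum: 7·1 + 4·-1 + 8·1 + 8·1.
Output[0,1]: The receptive field on the input at this output position is [8 1 3 / 6 8 3 / 4 9 8]. Elementwise product with the kernel and sum: 8·1 + 1·-1 + 3·1 + 4·1.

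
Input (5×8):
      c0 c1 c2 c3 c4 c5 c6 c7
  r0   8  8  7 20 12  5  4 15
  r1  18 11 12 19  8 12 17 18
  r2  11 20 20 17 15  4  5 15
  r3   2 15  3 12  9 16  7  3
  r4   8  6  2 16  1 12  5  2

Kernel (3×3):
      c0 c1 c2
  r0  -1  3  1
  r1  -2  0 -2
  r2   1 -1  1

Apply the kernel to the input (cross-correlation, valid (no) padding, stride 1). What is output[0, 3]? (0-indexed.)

-35

The receptive field on the input at this output position is [20 12 5 / 19 8 12 / 17 15 4]. Elementwise product with the kernel and sum: 20·-1 + 12·3 + 5·1 + 19·-2 + 12·-2 + 17·1 + 15·-1 + 4·1.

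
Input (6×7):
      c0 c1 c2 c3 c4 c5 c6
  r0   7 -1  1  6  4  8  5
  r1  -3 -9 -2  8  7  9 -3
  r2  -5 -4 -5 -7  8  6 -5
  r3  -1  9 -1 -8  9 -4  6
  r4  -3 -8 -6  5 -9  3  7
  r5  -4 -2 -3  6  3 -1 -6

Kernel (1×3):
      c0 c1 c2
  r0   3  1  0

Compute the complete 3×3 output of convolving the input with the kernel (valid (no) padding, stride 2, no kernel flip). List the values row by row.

Output[0,0]: The receptive field on the input at this output position is [7 -1 1]. Elementwise product with the kernel and sum: 7·3 + -1·1.
Output[0,1]: The receptive field on the input at this output position is [1 6 4]. Elementwise product with the kernel and sum: 1·3 + 6·1.

20 9 20
-19 -22 30
-17 -13 -24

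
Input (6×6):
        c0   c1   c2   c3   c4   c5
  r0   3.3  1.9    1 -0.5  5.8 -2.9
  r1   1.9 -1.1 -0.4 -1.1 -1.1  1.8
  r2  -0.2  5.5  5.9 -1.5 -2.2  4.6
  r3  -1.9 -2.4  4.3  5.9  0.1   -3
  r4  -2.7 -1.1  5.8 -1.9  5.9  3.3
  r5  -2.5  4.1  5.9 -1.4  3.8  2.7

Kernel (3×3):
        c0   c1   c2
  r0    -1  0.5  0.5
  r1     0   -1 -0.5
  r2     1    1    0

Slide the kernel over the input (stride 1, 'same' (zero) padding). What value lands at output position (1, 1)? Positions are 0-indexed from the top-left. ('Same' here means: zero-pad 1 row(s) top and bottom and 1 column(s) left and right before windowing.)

The receptive field on the zero-padded input at this output position is [3.3 1.9 1 / 1.9 -1.1 -0.4 / -0.2 5.5 5.9]. Elementwise product with the kernel and sum: 3.3·-1 + 1.9·0.5 + 1·0.5 + -1.1·-1 + -0.4·-0.5 + -0.2·1 + 5.5·1.

4.75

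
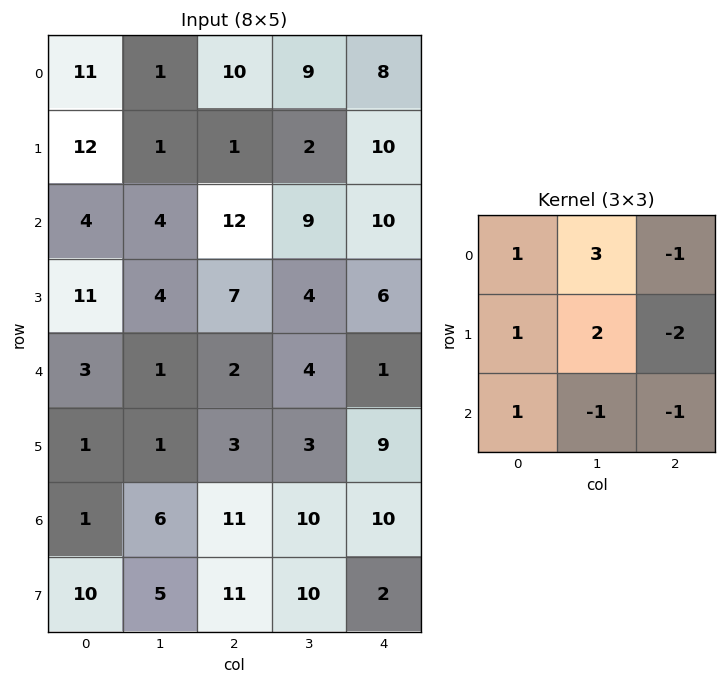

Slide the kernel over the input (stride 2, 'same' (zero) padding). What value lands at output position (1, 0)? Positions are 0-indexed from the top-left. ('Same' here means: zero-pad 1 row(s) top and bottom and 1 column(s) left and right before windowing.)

20

The receptive field on the zero-padded input at this output position is [0 12 1 / 0 4 4 / 0 11 4]. Elementwise product with the kernel and sum: 0·1 + 12·3 + 1·-1 + 0·1 + 4·2 + 4·-2 + 0·1 + 11·-1 + 4·-1.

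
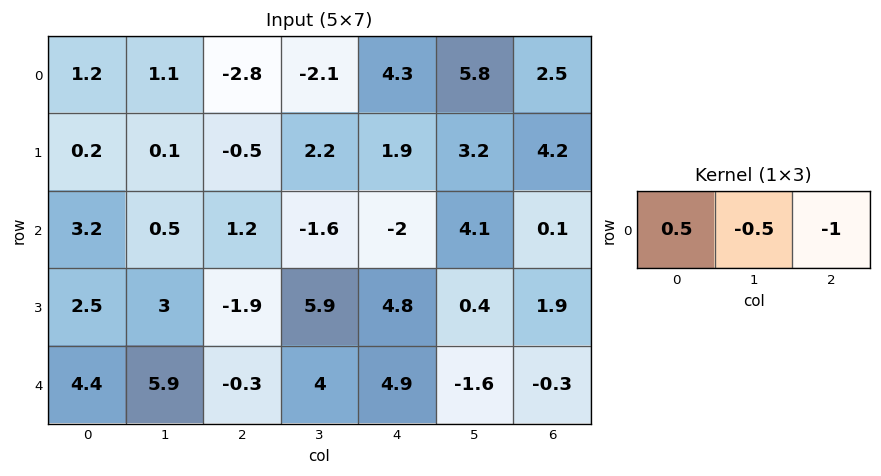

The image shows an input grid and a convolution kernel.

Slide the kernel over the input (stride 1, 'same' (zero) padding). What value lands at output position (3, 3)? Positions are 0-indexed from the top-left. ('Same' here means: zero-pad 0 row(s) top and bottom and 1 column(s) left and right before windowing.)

The receptive field on the zero-padded input at this output position is [-1.9 5.9 4.8]. Elementwise product with the kernel and sum: -1.9·0.5 + 5.9·-0.5 + 4.8·-1.

-8.7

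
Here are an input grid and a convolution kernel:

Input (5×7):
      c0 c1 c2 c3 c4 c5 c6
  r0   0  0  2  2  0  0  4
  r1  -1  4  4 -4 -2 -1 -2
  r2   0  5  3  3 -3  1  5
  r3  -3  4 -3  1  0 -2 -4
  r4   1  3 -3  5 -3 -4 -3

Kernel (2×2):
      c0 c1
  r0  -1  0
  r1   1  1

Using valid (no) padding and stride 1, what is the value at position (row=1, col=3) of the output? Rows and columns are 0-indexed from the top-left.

The receptive field on the input at this output position is [-4 -2 / 3 -3]. Elementwise product with the kernel and sum: -4·-1 + 3·1 + -3·1.

4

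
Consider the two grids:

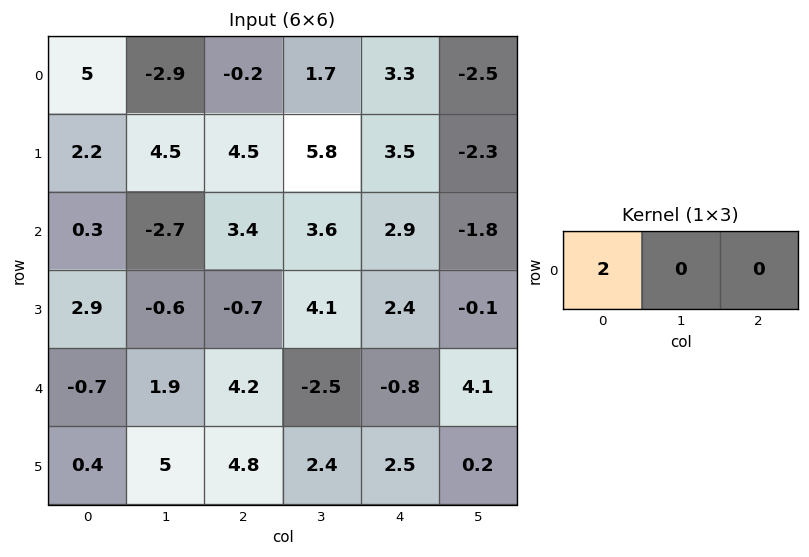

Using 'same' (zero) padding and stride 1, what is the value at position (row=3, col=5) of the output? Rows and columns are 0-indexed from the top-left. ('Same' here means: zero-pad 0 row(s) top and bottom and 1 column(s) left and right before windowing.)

The receptive field on the zero-padded input at this output position is [2.4 -0.1 0]. Elementwise product with the kernel and sum: 2.4·2.

4.8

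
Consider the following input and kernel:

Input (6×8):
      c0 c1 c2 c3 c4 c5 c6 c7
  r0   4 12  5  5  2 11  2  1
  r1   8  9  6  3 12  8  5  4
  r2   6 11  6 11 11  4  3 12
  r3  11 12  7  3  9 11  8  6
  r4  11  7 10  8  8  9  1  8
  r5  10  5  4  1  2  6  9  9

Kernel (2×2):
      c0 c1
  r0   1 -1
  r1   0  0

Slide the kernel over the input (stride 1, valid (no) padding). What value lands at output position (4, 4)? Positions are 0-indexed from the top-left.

The receptive field on the input at this output position is [8 9 / 2 6]. Elementwise product with the kernel and sum: 8·1 + 9·-1.

-1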